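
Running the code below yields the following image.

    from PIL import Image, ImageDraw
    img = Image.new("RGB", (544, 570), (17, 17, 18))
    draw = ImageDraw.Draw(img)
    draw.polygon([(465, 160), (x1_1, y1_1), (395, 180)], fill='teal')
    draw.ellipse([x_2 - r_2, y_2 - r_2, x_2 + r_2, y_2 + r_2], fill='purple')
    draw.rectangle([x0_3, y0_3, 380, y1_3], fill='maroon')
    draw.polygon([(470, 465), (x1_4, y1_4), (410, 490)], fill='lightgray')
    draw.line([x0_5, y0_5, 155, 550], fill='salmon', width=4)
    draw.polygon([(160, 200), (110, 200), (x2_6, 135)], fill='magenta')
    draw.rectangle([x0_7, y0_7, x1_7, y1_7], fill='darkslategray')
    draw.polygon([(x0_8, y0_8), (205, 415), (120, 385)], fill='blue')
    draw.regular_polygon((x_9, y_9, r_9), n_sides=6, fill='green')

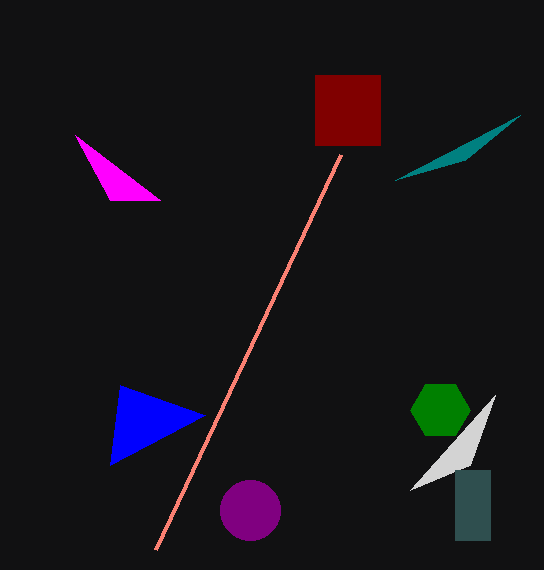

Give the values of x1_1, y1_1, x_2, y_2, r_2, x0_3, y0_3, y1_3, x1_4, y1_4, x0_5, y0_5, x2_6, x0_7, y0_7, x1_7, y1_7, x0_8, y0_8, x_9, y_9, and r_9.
x1_1 = 520
y1_1 = 115
x_2 = 250
y_2 = 510
r_2 = 30
x0_3 = 315
y0_3 = 75
y1_3 = 145
x1_4 = 495
y1_4 = 395
x0_5 = 340
y0_5 = 155
x2_6 = 75
x0_7 = 455
y0_7 = 470
x1_7 = 490
y1_7 = 540
x0_8 = 110
y0_8 = 465
x_9 = 440
y_9 = 410
r_9 = 30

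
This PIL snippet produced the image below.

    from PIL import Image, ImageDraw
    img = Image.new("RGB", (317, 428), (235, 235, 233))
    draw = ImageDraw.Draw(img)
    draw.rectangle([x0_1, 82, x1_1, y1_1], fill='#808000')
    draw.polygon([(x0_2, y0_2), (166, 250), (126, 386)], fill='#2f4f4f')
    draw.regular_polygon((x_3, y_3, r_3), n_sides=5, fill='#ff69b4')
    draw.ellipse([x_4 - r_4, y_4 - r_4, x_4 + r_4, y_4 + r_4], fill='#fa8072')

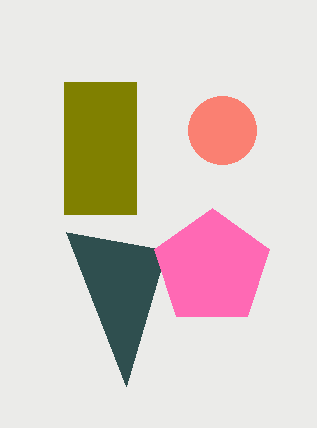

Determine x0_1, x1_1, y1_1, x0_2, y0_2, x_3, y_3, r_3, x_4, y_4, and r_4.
x0_1 = 64, x1_1 = 136, y1_1 = 214, x0_2 = 66, y0_2 = 232, x_3 = 212, y_3 = 268, r_3 = 60, x_4 = 222, y_4 = 130, r_4 = 34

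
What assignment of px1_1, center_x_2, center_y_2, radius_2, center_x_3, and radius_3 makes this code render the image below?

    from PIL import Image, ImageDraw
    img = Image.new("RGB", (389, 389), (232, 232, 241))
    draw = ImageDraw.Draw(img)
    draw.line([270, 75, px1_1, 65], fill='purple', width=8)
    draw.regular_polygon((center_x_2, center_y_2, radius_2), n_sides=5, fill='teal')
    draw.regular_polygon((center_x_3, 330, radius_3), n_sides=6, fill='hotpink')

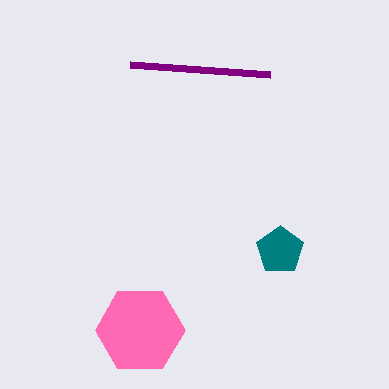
px1_1 = 130, center_x_2 = 280, center_y_2 = 250, radius_2 = 25, center_x_3 = 140, radius_3 = 45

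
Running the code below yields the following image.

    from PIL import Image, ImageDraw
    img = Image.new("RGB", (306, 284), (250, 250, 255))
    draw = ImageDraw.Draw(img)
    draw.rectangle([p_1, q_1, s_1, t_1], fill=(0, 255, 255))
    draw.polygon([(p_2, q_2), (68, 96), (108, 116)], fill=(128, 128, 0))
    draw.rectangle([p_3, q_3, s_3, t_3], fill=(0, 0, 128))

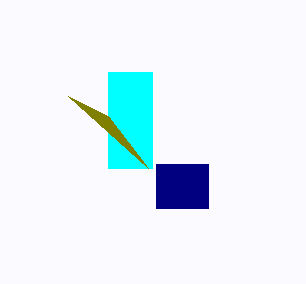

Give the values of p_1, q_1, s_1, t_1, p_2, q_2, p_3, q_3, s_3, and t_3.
p_1 = 108
q_1 = 72
s_1 = 152
t_1 = 168
p_2 = 148
q_2 = 168
p_3 = 156
q_3 = 164
s_3 = 208
t_3 = 208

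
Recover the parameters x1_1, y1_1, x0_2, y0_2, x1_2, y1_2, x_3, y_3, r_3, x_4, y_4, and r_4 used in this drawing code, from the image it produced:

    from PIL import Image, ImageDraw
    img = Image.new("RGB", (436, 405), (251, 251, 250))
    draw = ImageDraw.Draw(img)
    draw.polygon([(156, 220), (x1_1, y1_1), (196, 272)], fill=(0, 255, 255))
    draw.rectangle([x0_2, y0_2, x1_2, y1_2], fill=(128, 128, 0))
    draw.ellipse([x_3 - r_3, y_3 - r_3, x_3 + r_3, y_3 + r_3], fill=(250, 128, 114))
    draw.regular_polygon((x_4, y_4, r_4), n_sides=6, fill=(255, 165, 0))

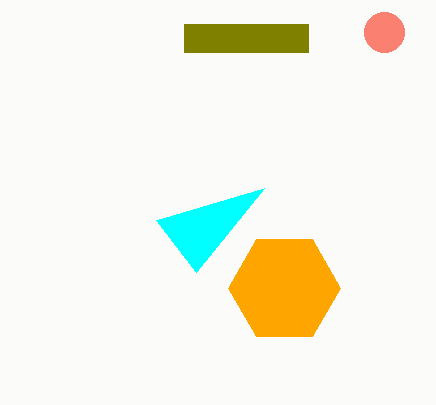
x1_1 = 264; y1_1 = 188; x0_2 = 184; y0_2 = 24; x1_2 = 308; y1_2 = 52; x_3 = 384; y_3 = 32; r_3 = 20; x_4 = 284; y_4 = 288; r_4 = 56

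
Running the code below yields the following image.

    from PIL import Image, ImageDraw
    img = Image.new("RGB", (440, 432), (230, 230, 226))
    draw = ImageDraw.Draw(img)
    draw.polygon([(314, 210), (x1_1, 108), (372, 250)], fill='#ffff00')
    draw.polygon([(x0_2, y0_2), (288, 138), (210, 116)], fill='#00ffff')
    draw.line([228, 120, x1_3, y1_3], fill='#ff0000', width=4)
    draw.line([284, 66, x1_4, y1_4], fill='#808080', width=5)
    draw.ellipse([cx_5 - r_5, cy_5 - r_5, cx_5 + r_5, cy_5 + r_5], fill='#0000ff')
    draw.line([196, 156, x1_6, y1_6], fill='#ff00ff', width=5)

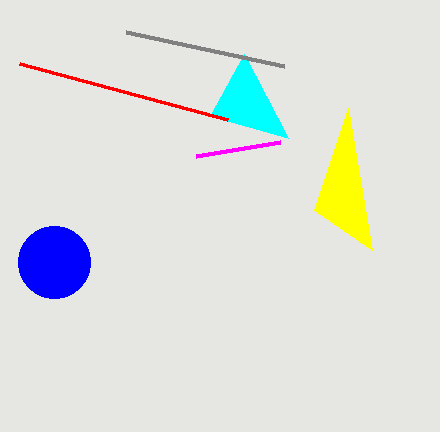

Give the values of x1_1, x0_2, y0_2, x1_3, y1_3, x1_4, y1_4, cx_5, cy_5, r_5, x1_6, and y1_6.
x1_1 = 348
x0_2 = 244
y0_2 = 54
x1_3 = 20
y1_3 = 64
x1_4 = 126
y1_4 = 32
cx_5 = 54
cy_5 = 262
r_5 = 36
x1_6 = 280
y1_6 = 142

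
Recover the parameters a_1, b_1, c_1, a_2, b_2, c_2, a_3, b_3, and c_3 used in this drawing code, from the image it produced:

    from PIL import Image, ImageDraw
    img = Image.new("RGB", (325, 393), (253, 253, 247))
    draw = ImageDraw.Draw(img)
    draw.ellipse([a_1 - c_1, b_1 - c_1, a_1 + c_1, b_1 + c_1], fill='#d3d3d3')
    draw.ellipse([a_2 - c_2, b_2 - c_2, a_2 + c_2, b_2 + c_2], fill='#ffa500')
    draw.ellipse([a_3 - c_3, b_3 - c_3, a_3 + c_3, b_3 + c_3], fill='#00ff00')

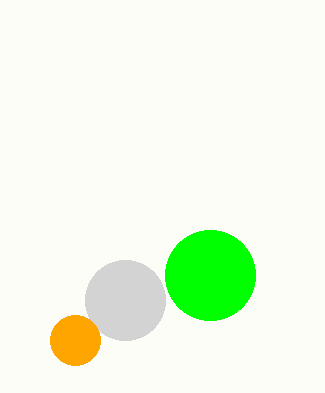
a_1 = 125, b_1 = 300, c_1 = 40, a_2 = 75, b_2 = 340, c_2 = 25, a_3 = 210, b_3 = 275, c_3 = 45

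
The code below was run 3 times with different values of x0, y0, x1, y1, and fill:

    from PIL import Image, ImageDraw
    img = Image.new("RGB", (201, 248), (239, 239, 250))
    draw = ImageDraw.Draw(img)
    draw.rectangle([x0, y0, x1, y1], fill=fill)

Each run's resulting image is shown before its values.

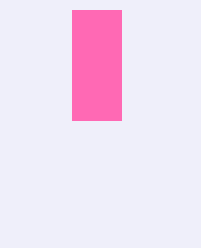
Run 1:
x0 = 72
y0 = 10
x1 = 121
y1 = 120
fill = 'hotpink'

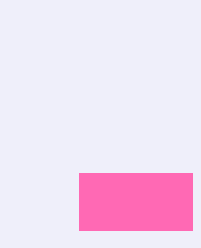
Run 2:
x0 = 79; y0 = 173; x1 = 192; y1 = 230; fill = 'hotpink'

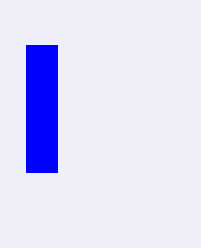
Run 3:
x0 = 26; y0 = 45; x1 = 57; y1 = 172; fill = 'blue'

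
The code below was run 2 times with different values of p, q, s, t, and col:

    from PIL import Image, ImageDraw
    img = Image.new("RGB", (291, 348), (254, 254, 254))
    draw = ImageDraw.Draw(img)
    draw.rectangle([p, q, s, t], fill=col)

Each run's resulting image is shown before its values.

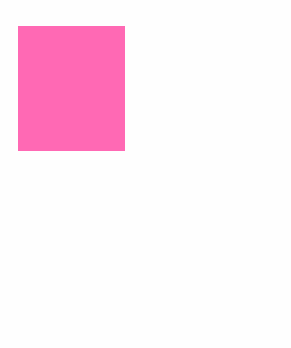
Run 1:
p = 18, q = 26, s = 124, t = 150, col = 'hotpink'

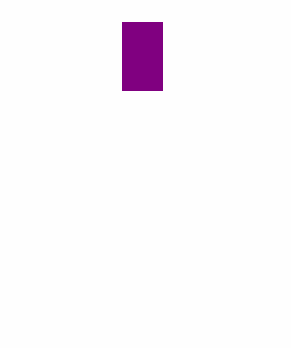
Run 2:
p = 122
q = 22
s = 162
t = 90
col = 'purple'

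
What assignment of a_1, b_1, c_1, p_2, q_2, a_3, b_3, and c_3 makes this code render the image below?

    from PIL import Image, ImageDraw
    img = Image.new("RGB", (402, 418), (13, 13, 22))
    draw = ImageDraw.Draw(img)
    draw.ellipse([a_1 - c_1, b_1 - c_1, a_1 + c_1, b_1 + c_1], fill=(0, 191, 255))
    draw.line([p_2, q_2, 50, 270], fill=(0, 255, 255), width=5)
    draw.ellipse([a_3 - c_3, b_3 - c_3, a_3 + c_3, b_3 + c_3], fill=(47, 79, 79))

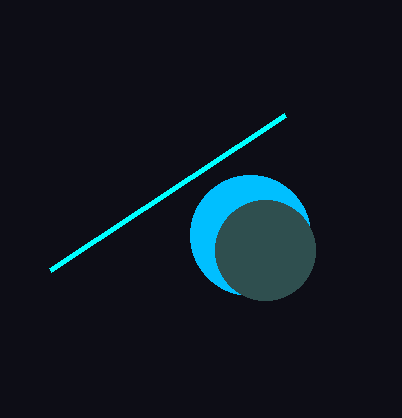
a_1 = 250, b_1 = 235, c_1 = 60, p_2 = 285, q_2 = 115, a_3 = 265, b_3 = 250, c_3 = 50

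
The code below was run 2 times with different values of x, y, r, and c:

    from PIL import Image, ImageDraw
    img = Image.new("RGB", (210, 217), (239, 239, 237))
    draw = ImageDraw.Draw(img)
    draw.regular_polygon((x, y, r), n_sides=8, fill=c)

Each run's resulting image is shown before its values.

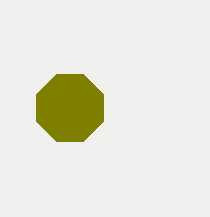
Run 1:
x = 70, y = 108, r = 36, c = 'olive'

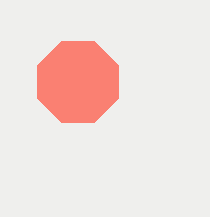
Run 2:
x = 78, y = 82, r = 44, c = 'salmon'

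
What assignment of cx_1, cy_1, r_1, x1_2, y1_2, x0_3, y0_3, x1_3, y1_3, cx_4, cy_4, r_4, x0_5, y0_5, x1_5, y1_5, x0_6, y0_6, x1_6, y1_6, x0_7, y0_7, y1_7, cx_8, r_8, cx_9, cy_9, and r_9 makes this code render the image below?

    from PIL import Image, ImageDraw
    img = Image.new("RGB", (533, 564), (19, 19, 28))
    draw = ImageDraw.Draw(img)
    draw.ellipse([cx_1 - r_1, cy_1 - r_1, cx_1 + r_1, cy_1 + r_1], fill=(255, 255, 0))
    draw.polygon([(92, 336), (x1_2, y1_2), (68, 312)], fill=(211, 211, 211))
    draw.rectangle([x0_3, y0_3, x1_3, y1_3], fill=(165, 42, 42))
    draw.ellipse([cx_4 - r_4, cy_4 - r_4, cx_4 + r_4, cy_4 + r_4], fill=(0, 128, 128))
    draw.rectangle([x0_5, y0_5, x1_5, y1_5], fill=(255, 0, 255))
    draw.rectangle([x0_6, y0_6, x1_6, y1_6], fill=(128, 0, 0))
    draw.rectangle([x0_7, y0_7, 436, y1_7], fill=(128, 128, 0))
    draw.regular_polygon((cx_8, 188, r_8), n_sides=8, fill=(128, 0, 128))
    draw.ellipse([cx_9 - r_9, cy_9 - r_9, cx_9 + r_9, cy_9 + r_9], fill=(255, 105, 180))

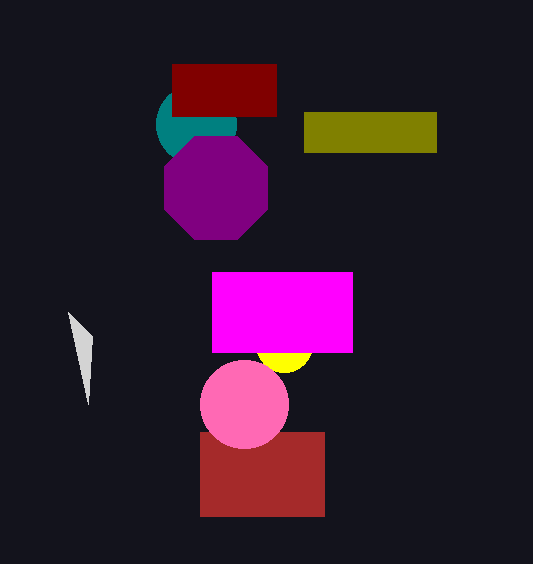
cx_1 = 284, cy_1 = 344, r_1 = 28, x1_2 = 88, y1_2 = 404, x0_3 = 200, y0_3 = 432, x1_3 = 324, y1_3 = 516, cx_4 = 196, cy_4 = 124, r_4 = 40, x0_5 = 212, y0_5 = 272, x1_5 = 352, y1_5 = 352, x0_6 = 172, y0_6 = 64, x1_6 = 276, y1_6 = 116, x0_7 = 304, y0_7 = 112, y1_7 = 152, cx_8 = 216, r_8 = 56, cx_9 = 244, cy_9 = 404, r_9 = 44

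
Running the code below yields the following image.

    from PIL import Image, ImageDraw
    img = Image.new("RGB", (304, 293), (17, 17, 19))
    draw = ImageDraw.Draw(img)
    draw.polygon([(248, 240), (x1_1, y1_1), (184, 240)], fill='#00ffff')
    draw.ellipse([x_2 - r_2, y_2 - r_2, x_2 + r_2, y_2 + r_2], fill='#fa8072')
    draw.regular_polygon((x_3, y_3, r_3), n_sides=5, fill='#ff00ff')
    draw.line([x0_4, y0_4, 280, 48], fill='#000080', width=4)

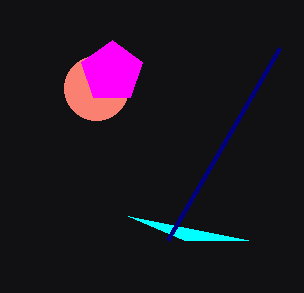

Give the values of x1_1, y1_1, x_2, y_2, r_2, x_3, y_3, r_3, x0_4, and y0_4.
x1_1 = 128
y1_1 = 216
x_2 = 96
y_2 = 88
r_2 = 32
x_3 = 112
y_3 = 72
r_3 = 32
x0_4 = 168
y0_4 = 240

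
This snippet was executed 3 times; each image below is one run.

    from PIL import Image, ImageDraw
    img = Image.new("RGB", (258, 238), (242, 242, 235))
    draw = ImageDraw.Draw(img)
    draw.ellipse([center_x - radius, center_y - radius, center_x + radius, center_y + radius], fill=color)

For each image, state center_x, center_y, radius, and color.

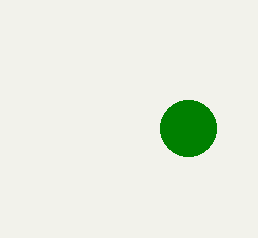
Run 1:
center_x = 188
center_y = 128
radius = 28
color = 'green'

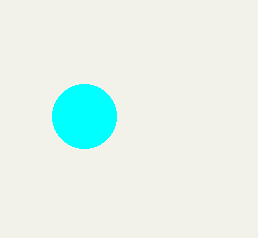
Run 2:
center_x = 84
center_y = 116
radius = 32
color = 'cyan'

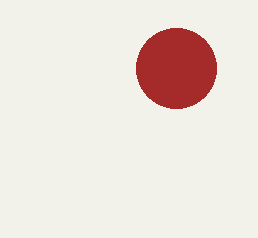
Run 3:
center_x = 176, center_y = 68, radius = 40, color = 'brown'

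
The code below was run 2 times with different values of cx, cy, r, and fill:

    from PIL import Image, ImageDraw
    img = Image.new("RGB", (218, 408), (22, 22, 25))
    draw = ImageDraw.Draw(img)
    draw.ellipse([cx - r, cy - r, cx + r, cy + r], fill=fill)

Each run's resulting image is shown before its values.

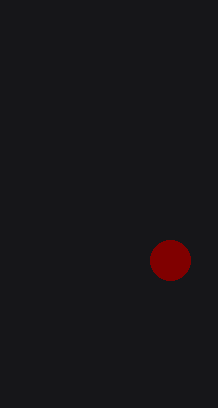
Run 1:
cx = 170, cy = 260, r = 20, fill = 'maroon'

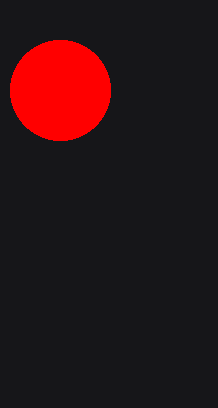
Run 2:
cx = 60
cy = 90
r = 50
fill = 'red'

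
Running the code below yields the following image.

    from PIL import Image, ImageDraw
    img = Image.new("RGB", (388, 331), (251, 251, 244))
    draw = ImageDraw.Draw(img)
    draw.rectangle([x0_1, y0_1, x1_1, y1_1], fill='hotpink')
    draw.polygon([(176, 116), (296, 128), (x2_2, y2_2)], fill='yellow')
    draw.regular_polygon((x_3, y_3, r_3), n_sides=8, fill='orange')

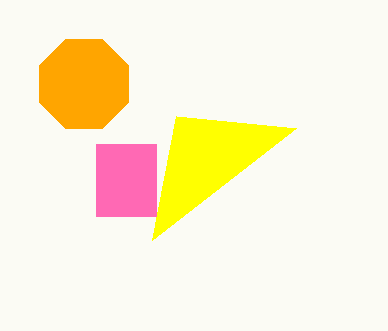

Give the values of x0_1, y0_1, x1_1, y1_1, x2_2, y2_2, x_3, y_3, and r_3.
x0_1 = 96, y0_1 = 144, x1_1 = 156, y1_1 = 216, x2_2 = 152, y2_2 = 240, x_3 = 84, y_3 = 84, r_3 = 48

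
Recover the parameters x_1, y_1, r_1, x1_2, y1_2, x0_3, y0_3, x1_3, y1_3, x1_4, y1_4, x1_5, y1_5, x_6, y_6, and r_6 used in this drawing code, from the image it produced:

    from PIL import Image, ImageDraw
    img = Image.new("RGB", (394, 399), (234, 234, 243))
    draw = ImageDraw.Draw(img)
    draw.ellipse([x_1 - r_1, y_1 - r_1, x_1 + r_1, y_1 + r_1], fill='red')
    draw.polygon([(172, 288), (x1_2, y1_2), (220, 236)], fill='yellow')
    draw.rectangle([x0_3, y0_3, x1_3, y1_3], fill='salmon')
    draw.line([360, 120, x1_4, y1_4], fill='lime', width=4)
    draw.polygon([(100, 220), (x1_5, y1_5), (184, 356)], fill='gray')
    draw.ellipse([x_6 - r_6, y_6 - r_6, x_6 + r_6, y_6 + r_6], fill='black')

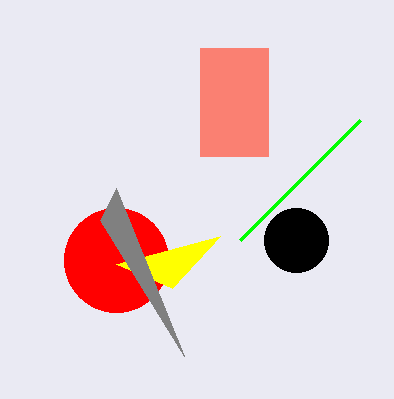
x_1 = 116, y_1 = 260, r_1 = 52, x1_2 = 116, y1_2 = 264, x0_3 = 200, y0_3 = 48, x1_3 = 268, y1_3 = 156, x1_4 = 240, y1_4 = 240, x1_5 = 116, y1_5 = 188, x_6 = 296, y_6 = 240, r_6 = 32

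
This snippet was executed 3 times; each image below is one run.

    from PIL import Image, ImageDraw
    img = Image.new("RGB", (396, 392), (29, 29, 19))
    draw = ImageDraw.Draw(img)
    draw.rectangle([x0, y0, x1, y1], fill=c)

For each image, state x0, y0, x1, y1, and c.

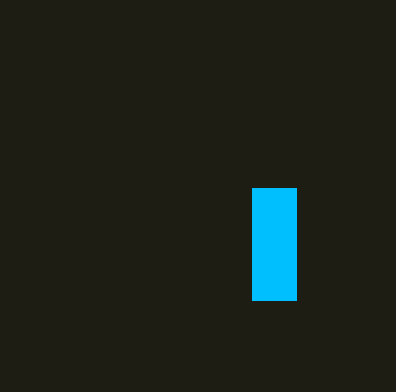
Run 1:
x0 = 252; y0 = 188; x1 = 296; y1 = 300; c = 'deepskyblue'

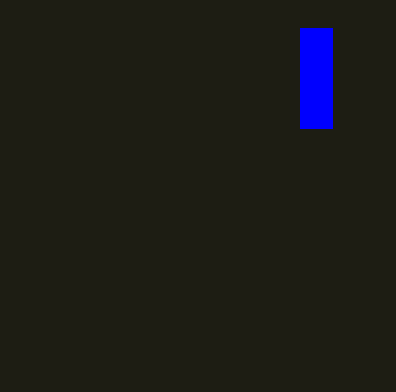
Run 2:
x0 = 300, y0 = 28, x1 = 332, y1 = 128, c = 'blue'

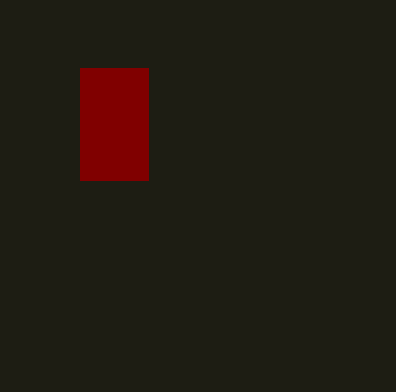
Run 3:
x0 = 80; y0 = 68; x1 = 148; y1 = 180; c = 'maroon'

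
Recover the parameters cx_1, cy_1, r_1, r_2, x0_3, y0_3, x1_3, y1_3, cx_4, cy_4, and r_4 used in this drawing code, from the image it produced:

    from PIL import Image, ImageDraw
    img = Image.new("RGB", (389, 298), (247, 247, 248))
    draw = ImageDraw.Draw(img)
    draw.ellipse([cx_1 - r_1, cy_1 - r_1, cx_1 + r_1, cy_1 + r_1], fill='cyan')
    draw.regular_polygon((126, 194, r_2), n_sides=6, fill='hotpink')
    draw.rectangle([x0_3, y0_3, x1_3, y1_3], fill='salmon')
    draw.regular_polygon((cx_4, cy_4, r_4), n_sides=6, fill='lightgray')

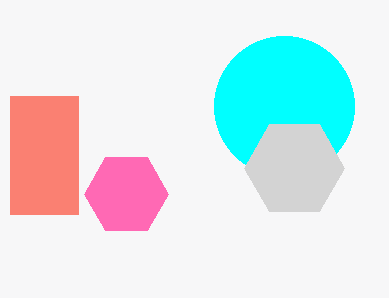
cx_1 = 284; cy_1 = 106; r_1 = 70; r_2 = 42; x0_3 = 10; y0_3 = 96; x1_3 = 78; y1_3 = 214; cx_4 = 294; cy_4 = 168; r_4 = 50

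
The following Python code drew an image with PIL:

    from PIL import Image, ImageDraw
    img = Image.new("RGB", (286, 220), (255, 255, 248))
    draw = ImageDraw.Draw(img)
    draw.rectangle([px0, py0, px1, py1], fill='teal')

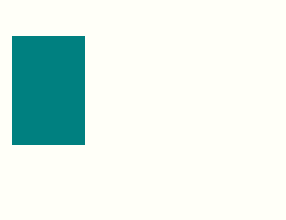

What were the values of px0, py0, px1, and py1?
px0 = 12
py0 = 36
px1 = 84
py1 = 144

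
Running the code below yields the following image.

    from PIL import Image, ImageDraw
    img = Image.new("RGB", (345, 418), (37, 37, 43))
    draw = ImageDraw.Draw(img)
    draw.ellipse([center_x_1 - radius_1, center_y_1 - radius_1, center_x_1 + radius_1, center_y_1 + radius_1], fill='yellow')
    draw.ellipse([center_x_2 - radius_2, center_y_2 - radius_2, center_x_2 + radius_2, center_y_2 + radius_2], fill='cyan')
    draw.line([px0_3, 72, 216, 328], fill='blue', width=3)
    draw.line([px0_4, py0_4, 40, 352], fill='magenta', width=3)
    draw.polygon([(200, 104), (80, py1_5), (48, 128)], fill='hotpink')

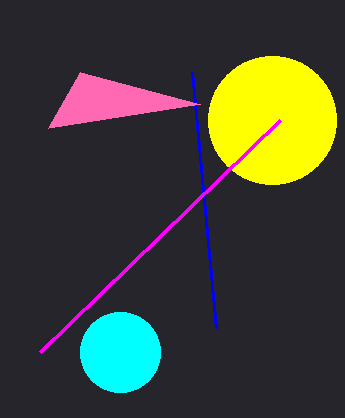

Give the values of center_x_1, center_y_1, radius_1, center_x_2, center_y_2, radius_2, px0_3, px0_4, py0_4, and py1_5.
center_x_1 = 272
center_y_1 = 120
radius_1 = 64
center_x_2 = 120
center_y_2 = 352
radius_2 = 40
px0_3 = 192
px0_4 = 280
py0_4 = 120
py1_5 = 72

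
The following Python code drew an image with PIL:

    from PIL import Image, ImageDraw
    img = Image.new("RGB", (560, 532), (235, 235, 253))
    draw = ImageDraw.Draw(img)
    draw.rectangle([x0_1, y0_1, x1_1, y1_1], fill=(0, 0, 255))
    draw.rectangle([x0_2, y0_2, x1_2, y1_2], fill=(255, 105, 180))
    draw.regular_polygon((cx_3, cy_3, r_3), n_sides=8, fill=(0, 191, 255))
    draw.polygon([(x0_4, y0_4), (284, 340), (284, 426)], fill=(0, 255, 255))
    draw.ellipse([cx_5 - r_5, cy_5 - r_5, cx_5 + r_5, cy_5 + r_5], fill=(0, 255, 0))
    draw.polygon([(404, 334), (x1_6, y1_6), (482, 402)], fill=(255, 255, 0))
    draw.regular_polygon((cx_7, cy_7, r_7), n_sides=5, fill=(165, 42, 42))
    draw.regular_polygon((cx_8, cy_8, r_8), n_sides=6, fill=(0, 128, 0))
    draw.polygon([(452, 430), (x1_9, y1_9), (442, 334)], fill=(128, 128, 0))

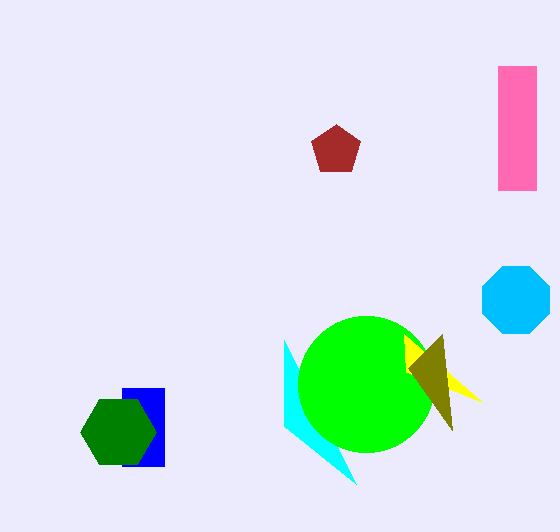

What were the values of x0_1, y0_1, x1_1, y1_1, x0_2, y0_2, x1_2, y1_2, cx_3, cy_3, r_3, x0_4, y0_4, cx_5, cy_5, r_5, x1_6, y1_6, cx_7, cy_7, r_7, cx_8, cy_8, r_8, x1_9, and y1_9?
x0_1 = 122; y0_1 = 388; x1_1 = 164; y1_1 = 466; x0_2 = 498; y0_2 = 66; x1_2 = 536; y1_2 = 190; cx_3 = 516; cy_3 = 300; r_3 = 36; x0_4 = 356; y0_4 = 484; cx_5 = 366; cy_5 = 384; r_5 = 68; x1_6 = 406; y1_6 = 372; cx_7 = 336; cy_7 = 150; r_7 = 26; cx_8 = 118; cy_8 = 432; r_8 = 38; x1_9 = 408; y1_9 = 368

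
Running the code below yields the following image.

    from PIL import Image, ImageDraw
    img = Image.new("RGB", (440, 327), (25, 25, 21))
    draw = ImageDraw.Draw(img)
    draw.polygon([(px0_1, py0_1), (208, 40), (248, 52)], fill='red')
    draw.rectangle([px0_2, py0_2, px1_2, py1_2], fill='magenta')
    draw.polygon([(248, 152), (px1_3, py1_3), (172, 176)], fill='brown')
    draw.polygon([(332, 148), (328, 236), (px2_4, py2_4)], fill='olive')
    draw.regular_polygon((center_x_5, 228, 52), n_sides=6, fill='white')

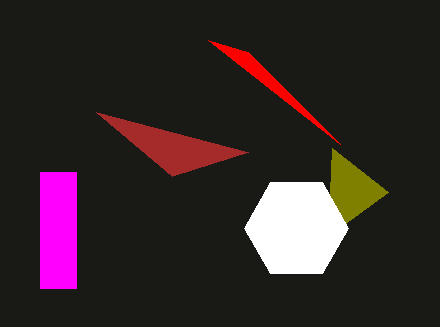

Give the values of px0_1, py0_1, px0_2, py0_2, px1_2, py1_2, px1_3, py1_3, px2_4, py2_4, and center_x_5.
px0_1 = 340; py0_1 = 144; px0_2 = 40; py0_2 = 172; px1_2 = 76; py1_2 = 288; px1_3 = 96; py1_3 = 112; px2_4 = 388; py2_4 = 192; center_x_5 = 296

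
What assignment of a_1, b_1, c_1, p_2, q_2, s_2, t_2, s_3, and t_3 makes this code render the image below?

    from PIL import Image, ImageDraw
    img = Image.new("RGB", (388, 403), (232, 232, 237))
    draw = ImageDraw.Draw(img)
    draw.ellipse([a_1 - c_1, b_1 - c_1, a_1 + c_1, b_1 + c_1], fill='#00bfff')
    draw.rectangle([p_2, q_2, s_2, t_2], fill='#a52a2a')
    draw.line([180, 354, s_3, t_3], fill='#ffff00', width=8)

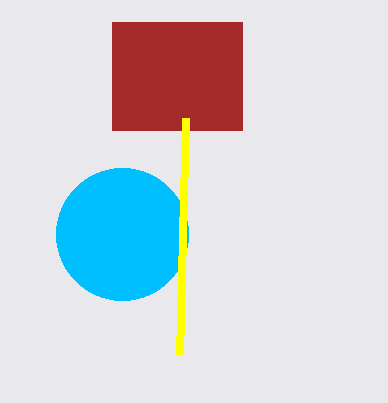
a_1 = 122
b_1 = 234
c_1 = 66
p_2 = 112
q_2 = 22
s_2 = 242
t_2 = 130
s_3 = 186
t_3 = 118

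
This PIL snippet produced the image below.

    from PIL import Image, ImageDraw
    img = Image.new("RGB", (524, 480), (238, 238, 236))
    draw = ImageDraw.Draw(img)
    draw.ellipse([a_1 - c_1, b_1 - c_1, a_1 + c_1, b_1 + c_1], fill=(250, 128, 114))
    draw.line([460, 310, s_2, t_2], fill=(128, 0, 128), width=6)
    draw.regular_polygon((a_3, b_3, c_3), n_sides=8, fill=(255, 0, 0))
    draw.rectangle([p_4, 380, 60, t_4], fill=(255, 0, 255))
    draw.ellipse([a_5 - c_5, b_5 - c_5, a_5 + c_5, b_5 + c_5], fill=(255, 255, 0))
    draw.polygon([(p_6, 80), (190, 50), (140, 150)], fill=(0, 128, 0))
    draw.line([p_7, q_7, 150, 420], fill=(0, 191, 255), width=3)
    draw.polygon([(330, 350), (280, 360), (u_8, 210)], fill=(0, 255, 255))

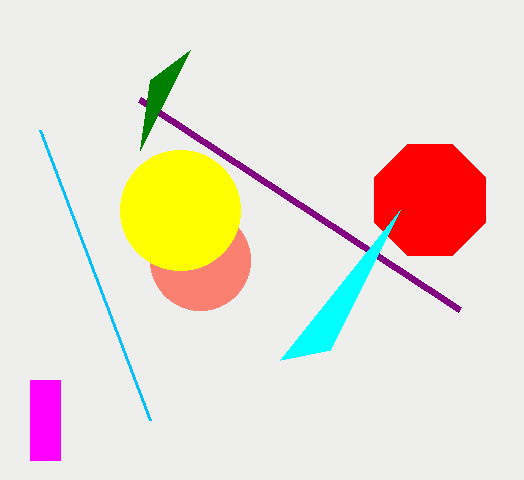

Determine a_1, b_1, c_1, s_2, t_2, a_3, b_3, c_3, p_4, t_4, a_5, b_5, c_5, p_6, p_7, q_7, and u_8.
a_1 = 200
b_1 = 260
c_1 = 50
s_2 = 140
t_2 = 100
a_3 = 430
b_3 = 200
c_3 = 60
p_4 = 30
t_4 = 460
a_5 = 180
b_5 = 210
c_5 = 60
p_6 = 150
p_7 = 40
q_7 = 130
u_8 = 400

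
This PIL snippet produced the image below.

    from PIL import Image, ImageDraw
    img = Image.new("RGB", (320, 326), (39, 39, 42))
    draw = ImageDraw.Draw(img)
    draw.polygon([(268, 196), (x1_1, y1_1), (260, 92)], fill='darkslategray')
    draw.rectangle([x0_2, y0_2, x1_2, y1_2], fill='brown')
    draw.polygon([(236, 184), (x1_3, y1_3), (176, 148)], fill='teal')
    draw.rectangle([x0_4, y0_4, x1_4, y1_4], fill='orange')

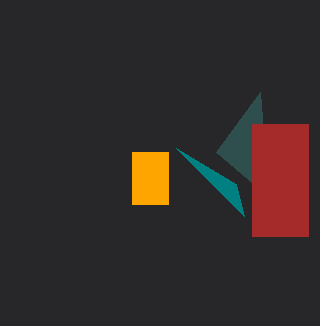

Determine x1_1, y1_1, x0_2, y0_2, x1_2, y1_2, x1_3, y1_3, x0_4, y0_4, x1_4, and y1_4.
x1_1 = 216; y1_1 = 152; x0_2 = 252; y0_2 = 124; x1_2 = 308; y1_2 = 236; x1_3 = 244; y1_3 = 216; x0_4 = 132; y0_4 = 152; x1_4 = 168; y1_4 = 204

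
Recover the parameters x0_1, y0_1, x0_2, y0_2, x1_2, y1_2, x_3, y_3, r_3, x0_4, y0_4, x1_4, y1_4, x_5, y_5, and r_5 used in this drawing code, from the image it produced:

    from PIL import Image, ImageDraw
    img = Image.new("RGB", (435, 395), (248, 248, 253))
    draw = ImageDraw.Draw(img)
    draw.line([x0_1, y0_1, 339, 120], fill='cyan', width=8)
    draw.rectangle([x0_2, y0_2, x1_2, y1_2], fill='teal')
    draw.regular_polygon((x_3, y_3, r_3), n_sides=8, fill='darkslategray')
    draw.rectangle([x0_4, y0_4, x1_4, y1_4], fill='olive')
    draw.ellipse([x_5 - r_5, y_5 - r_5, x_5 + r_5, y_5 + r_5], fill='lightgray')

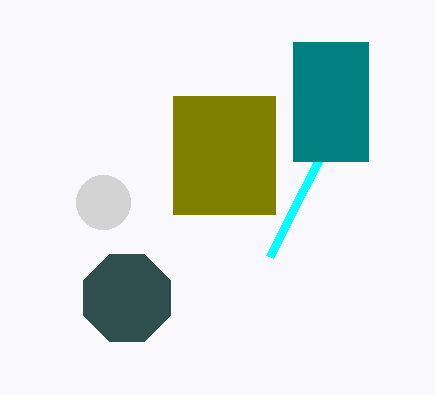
x0_1 = 270, y0_1 = 256, x0_2 = 293, y0_2 = 42, x1_2 = 368, y1_2 = 161, x_3 = 127, y_3 = 298, r_3 = 47, x0_4 = 173, y0_4 = 96, x1_4 = 275, y1_4 = 214, x_5 = 103, y_5 = 202, r_5 = 27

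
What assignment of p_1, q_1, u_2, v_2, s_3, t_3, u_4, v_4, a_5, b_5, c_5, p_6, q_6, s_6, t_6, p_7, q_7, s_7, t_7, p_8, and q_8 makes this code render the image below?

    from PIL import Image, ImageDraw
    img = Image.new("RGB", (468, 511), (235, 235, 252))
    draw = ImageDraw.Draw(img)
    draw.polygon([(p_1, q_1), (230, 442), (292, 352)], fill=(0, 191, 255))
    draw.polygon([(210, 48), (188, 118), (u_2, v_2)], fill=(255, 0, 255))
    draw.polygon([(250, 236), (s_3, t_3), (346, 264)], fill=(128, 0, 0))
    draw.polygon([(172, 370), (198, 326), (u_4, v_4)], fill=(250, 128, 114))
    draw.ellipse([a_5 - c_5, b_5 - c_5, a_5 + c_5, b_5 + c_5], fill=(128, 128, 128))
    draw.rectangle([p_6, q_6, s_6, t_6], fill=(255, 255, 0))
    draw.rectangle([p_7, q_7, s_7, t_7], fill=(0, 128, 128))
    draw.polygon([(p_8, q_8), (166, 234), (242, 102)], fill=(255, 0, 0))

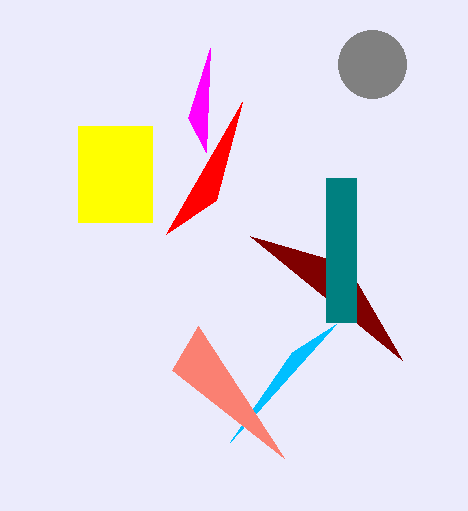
p_1 = 336, q_1 = 324, u_2 = 206, v_2 = 152, s_3 = 402, t_3 = 360, u_4 = 284, v_4 = 458, a_5 = 372, b_5 = 64, c_5 = 34, p_6 = 78, q_6 = 126, s_6 = 152, t_6 = 222, p_7 = 326, q_7 = 178, s_7 = 356, t_7 = 322, p_8 = 216, q_8 = 200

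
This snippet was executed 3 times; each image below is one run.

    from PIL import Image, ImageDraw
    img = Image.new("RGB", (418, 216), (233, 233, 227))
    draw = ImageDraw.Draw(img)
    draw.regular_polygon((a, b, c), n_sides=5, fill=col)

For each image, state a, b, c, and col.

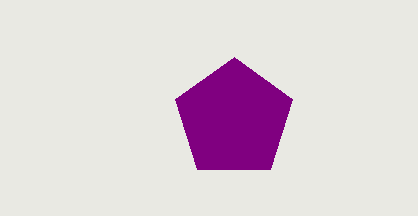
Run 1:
a = 234; b = 119; c = 62; col = 'purple'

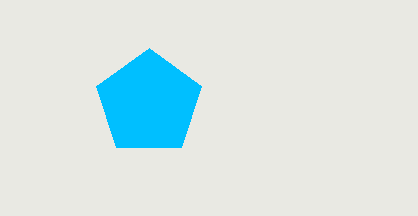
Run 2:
a = 149; b = 103; c = 55; col = 'deepskyblue'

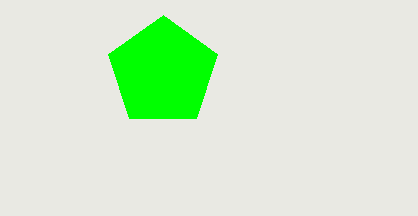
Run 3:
a = 163
b = 72
c = 57
col = 'lime'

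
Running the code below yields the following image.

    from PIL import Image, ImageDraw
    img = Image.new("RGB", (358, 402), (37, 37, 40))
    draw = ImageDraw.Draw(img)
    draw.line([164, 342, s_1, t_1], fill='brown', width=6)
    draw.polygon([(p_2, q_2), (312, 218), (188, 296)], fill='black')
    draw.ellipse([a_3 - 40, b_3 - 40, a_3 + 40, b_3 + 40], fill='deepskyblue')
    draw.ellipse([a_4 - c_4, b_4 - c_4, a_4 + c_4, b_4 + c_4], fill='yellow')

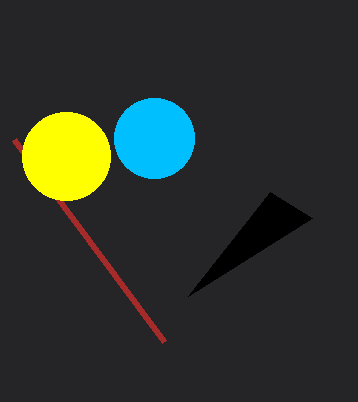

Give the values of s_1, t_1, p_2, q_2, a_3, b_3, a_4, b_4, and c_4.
s_1 = 14; t_1 = 140; p_2 = 270; q_2 = 192; a_3 = 154; b_3 = 138; a_4 = 66; b_4 = 156; c_4 = 44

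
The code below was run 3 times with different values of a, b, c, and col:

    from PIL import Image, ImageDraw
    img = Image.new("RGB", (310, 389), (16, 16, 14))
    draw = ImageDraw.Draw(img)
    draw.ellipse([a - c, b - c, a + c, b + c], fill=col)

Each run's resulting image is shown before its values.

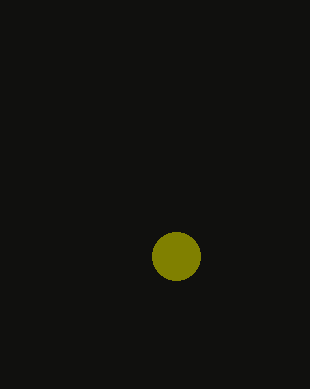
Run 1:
a = 176
b = 256
c = 24
col = 'olive'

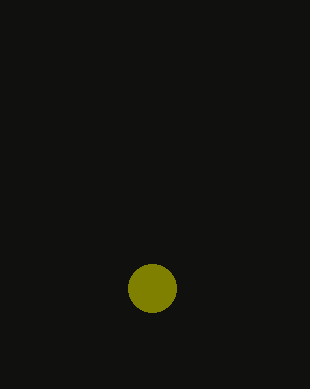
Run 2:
a = 152; b = 288; c = 24; col = 'olive'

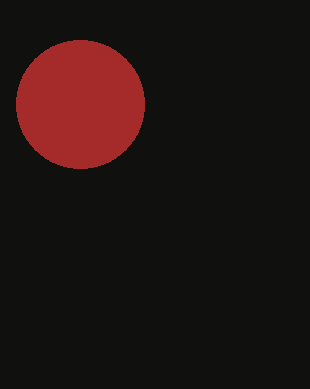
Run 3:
a = 80
b = 104
c = 64
col = 'brown'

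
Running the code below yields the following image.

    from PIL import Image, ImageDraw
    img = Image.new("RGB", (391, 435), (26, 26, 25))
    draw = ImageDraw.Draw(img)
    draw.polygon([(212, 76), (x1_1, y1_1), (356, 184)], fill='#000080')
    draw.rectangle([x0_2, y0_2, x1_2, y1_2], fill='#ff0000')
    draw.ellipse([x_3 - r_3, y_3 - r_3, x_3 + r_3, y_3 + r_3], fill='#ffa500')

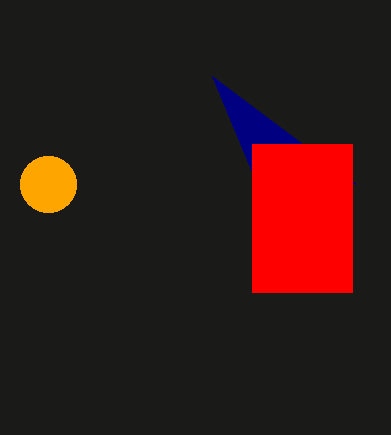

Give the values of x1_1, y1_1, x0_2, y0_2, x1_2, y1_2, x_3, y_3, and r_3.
x1_1 = 252; y1_1 = 172; x0_2 = 252; y0_2 = 144; x1_2 = 352; y1_2 = 292; x_3 = 48; y_3 = 184; r_3 = 28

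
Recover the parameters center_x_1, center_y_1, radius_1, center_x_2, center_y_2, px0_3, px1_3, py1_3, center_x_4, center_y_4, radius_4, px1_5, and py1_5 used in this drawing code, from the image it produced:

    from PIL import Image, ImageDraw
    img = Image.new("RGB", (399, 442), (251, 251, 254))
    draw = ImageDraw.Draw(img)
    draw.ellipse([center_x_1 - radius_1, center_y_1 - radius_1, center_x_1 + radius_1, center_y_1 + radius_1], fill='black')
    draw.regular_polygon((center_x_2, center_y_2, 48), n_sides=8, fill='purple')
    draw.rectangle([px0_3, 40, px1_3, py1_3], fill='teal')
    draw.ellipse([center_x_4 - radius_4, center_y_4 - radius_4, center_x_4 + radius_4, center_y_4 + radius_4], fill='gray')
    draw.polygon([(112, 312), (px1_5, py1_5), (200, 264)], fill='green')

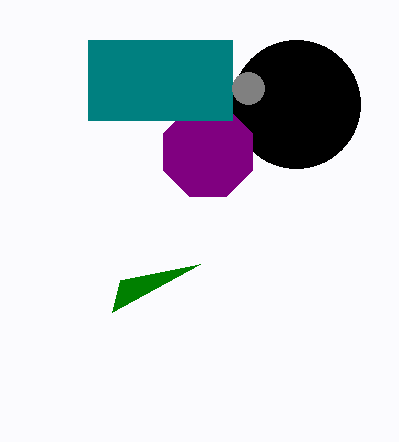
center_x_1 = 296
center_y_1 = 104
radius_1 = 64
center_x_2 = 208
center_y_2 = 152
px0_3 = 88
px1_3 = 232
py1_3 = 120
center_x_4 = 248
center_y_4 = 88
radius_4 = 16
px1_5 = 120
py1_5 = 280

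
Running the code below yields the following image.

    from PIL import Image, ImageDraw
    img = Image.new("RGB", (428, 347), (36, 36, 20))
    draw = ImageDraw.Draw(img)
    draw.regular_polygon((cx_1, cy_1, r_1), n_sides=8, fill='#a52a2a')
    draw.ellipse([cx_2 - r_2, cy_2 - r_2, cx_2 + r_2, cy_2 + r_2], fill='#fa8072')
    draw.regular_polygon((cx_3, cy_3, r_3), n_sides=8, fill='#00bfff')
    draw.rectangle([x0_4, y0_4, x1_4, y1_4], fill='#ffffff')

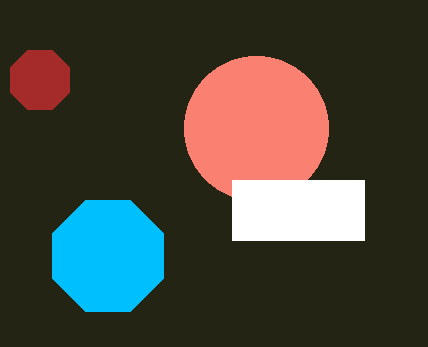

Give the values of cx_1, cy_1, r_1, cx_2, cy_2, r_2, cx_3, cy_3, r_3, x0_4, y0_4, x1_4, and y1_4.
cx_1 = 40; cy_1 = 80; r_1 = 32; cx_2 = 256; cy_2 = 128; r_2 = 72; cx_3 = 108; cy_3 = 256; r_3 = 60; x0_4 = 232; y0_4 = 180; x1_4 = 364; y1_4 = 240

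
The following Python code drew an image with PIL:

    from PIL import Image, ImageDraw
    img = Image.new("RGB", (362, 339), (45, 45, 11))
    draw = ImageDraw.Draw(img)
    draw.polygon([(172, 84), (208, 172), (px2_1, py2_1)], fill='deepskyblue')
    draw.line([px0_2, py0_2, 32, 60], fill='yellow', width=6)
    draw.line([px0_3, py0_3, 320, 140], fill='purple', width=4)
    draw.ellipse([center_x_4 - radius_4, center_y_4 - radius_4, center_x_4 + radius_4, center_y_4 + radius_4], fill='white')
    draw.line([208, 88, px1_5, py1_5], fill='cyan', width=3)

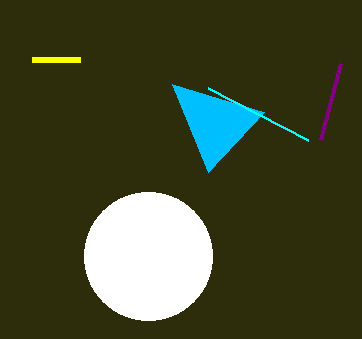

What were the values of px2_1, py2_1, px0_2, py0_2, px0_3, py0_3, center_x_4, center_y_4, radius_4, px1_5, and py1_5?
px2_1 = 264
py2_1 = 112
px0_2 = 80
py0_2 = 60
px0_3 = 340
py0_3 = 64
center_x_4 = 148
center_y_4 = 256
radius_4 = 64
px1_5 = 308
py1_5 = 140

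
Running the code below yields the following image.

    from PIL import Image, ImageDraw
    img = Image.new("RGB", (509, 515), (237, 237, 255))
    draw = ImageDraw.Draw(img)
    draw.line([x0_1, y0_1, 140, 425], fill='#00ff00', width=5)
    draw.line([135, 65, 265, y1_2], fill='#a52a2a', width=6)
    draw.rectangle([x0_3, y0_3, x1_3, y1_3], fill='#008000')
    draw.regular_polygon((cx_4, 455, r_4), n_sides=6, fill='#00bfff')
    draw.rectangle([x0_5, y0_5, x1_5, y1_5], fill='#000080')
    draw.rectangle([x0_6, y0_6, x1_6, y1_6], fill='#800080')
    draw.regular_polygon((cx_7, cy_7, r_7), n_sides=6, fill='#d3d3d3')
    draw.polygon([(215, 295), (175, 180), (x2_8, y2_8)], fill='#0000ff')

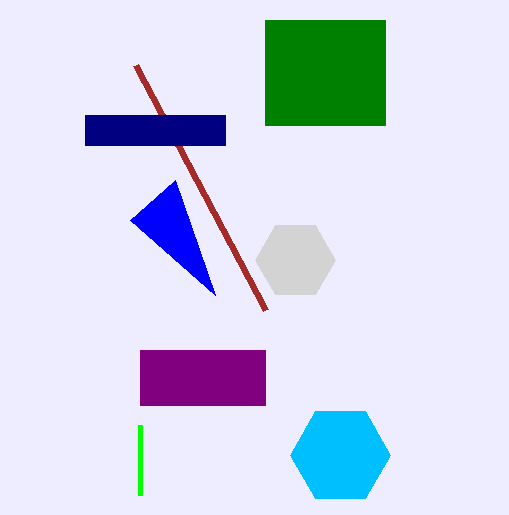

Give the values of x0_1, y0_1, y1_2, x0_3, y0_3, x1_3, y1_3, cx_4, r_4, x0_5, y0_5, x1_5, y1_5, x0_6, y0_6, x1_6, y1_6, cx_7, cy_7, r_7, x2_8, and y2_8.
x0_1 = 140; y0_1 = 495; y1_2 = 310; x0_3 = 265; y0_3 = 20; x1_3 = 385; y1_3 = 125; cx_4 = 340; r_4 = 50; x0_5 = 85; y0_5 = 115; x1_5 = 225; y1_5 = 145; x0_6 = 140; y0_6 = 350; x1_6 = 265; y1_6 = 405; cx_7 = 295; cy_7 = 260; r_7 = 40; x2_8 = 130; y2_8 = 220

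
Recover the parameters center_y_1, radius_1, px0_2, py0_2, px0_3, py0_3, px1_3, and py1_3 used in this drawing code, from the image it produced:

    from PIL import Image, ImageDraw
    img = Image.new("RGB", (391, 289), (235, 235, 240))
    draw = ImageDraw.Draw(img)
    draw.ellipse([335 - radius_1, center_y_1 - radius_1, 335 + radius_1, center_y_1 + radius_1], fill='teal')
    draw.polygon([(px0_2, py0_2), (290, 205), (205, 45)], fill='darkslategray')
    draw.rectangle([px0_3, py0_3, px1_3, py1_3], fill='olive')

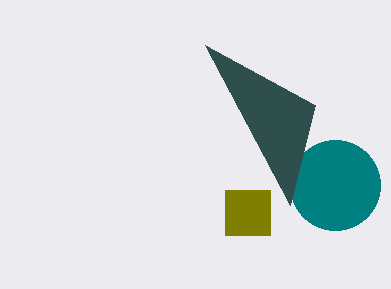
center_y_1 = 185; radius_1 = 45; px0_2 = 315; py0_2 = 105; px0_3 = 225; py0_3 = 190; px1_3 = 270; py1_3 = 235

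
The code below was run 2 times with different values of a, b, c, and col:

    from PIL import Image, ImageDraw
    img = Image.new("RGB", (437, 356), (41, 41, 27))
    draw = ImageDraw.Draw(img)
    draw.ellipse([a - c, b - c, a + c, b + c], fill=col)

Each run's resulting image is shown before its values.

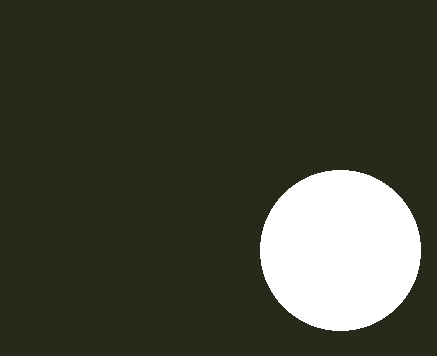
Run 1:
a = 340; b = 250; c = 80; col = 'white'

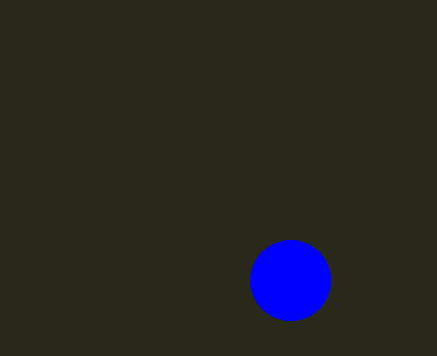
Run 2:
a = 290
b = 280
c = 40
col = 'blue'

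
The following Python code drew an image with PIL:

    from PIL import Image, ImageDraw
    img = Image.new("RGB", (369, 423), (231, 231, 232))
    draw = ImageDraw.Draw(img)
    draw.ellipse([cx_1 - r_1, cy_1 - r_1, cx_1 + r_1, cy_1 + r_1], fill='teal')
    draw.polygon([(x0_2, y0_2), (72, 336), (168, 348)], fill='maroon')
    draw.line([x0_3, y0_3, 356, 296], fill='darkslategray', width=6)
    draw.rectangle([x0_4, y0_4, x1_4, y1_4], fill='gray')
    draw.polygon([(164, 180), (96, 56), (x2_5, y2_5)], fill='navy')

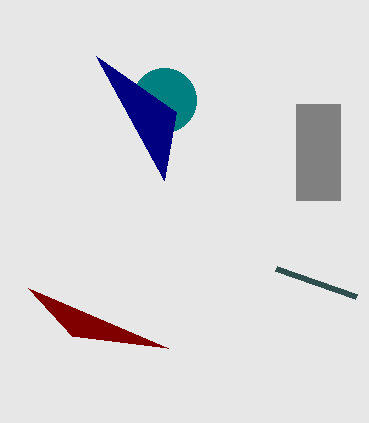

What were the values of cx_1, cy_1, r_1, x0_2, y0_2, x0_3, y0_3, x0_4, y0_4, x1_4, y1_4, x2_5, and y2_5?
cx_1 = 164; cy_1 = 100; r_1 = 32; x0_2 = 28; y0_2 = 288; x0_3 = 276; y0_3 = 268; x0_4 = 296; y0_4 = 104; x1_4 = 340; y1_4 = 200; x2_5 = 176; y2_5 = 112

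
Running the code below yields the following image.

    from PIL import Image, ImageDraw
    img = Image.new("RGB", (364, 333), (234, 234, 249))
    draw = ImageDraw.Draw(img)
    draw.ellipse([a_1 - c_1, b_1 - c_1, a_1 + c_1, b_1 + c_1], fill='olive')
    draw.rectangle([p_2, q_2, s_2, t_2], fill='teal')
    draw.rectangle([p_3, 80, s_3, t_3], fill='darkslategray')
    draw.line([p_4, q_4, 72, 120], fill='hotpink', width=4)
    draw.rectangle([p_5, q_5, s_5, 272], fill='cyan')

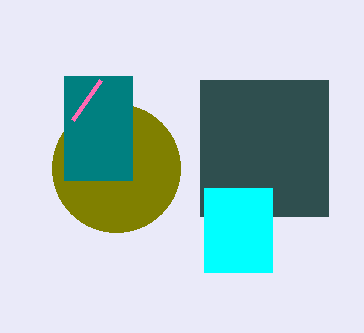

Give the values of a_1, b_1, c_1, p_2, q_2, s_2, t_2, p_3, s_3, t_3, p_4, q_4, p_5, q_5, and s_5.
a_1 = 116
b_1 = 168
c_1 = 64
p_2 = 64
q_2 = 76
s_2 = 132
t_2 = 180
p_3 = 200
s_3 = 328
t_3 = 216
p_4 = 100
q_4 = 80
p_5 = 204
q_5 = 188
s_5 = 272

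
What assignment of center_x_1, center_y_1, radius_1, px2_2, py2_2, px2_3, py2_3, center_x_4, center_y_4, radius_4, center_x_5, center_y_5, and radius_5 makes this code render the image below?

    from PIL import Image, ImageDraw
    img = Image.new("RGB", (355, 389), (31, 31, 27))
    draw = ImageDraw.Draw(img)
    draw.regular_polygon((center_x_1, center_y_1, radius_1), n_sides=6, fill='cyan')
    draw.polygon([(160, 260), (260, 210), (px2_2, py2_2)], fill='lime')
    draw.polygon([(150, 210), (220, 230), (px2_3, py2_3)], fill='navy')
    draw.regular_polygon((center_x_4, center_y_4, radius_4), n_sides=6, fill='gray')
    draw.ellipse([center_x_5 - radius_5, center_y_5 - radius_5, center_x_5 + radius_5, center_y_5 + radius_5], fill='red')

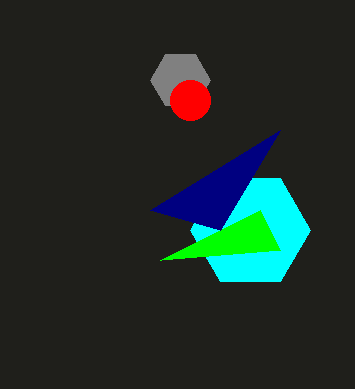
center_x_1 = 250, center_y_1 = 230, radius_1 = 60, px2_2 = 280, py2_2 = 250, px2_3 = 280, py2_3 = 130, center_x_4 = 180, center_y_4 = 80, radius_4 = 30, center_x_5 = 190, center_y_5 = 100, radius_5 = 20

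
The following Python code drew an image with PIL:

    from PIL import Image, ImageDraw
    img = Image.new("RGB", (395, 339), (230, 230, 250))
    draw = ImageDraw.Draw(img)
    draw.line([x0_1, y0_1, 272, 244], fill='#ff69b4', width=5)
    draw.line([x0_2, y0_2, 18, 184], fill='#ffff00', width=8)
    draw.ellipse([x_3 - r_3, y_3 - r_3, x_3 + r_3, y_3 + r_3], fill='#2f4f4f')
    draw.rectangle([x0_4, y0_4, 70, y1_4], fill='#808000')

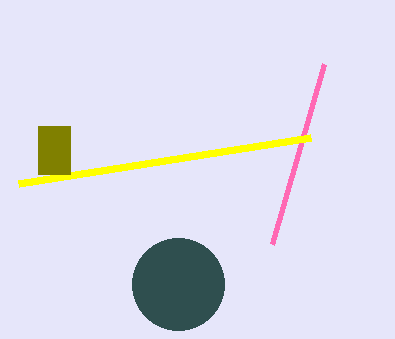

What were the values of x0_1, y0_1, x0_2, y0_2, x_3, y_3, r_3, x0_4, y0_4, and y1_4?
x0_1 = 324
y0_1 = 64
x0_2 = 310
y0_2 = 138
x_3 = 178
y_3 = 284
r_3 = 46
x0_4 = 38
y0_4 = 126
y1_4 = 174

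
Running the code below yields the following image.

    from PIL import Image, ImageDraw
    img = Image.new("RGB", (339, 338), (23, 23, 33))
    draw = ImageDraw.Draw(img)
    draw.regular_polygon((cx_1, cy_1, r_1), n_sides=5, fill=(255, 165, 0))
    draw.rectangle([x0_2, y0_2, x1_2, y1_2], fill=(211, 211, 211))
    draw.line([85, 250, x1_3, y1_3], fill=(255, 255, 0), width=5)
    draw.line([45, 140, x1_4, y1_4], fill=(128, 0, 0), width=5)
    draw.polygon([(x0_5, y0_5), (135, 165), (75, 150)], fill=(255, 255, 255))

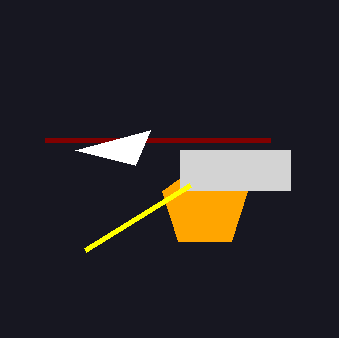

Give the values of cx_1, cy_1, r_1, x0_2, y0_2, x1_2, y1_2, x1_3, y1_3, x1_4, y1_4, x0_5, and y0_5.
cx_1 = 205; cy_1 = 205; r_1 = 45; x0_2 = 180; y0_2 = 150; x1_2 = 290; y1_2 = 190; x1_3 = 190; y1_3 = 185; x1_4 = 270; y1_4 = 140; x0_5 = 150; y0_5 = 130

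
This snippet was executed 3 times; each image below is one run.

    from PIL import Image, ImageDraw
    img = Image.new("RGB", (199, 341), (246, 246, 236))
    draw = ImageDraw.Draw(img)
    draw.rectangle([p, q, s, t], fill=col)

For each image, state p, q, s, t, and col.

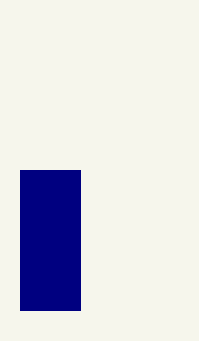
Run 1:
p = 20; q = 170; s = 80; t = 310; col = 'navy'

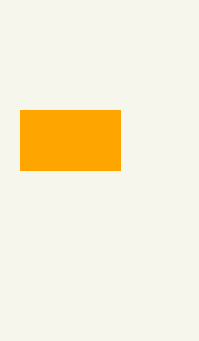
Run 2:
p = 20
q = 110
s = 120
t = 170
col = 'orange'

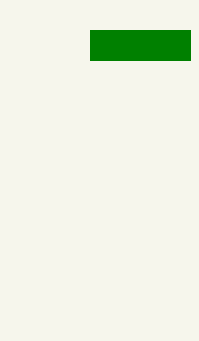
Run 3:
p = 90
q = 30
s = 190
t = 60
col = 'green'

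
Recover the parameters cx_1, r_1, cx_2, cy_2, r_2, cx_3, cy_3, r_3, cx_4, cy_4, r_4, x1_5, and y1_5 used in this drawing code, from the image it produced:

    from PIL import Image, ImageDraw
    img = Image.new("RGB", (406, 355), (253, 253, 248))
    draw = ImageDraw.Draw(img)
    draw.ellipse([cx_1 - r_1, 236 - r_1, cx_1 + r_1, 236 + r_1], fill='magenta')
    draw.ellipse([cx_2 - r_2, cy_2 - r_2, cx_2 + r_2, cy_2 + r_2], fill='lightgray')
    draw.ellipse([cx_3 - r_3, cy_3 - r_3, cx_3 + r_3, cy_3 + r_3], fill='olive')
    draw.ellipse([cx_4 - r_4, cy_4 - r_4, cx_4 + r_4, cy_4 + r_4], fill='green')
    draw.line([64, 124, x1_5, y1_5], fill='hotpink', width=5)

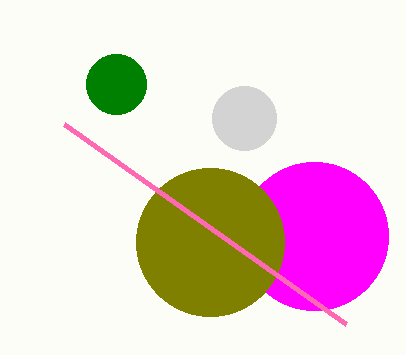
cx_1 = 314
r_1 = 74
cx_2 = 244
cy_2 = 118
r_2 = 32
cx_3 = 210
cy_3 = 242
r_3 = 74
cx_4 = 116
cy_4 = 84
r_4 = 30
x1_5 = 346
y1_5 = 324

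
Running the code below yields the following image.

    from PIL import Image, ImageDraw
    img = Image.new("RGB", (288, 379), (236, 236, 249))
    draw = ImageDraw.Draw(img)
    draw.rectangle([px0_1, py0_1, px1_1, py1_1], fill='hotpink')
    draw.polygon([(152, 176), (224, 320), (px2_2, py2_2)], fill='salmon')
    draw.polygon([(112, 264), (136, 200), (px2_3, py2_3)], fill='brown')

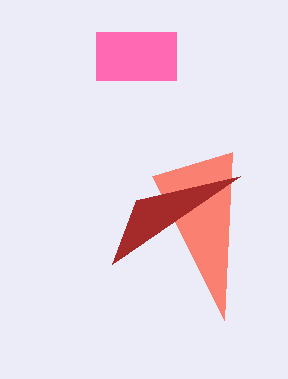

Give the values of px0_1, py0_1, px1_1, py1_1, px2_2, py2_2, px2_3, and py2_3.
px0_1 = 96
py0_1 = 32
px1_1 = 176
py1_1 = 80
px2_2 = 232
py2_2 = 152
px2_3 = 240
py2_3 = 176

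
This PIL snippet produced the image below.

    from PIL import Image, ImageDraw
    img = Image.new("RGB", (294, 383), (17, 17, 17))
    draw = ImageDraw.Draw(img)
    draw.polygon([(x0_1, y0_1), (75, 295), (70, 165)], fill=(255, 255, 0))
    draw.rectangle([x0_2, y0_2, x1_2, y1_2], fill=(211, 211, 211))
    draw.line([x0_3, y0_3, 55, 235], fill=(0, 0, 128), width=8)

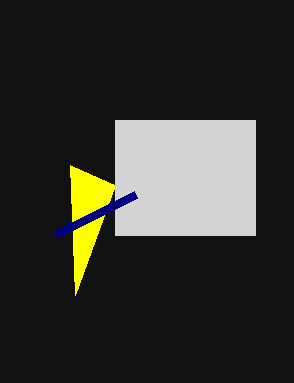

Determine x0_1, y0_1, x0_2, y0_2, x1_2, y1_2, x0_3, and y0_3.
x0_1 = 115, y0_1 = 185, x0_2 = 115, y0_2 = 120, x1_2 = 255, y1_2 = 235, x0_3 = 135, y0_3 = 195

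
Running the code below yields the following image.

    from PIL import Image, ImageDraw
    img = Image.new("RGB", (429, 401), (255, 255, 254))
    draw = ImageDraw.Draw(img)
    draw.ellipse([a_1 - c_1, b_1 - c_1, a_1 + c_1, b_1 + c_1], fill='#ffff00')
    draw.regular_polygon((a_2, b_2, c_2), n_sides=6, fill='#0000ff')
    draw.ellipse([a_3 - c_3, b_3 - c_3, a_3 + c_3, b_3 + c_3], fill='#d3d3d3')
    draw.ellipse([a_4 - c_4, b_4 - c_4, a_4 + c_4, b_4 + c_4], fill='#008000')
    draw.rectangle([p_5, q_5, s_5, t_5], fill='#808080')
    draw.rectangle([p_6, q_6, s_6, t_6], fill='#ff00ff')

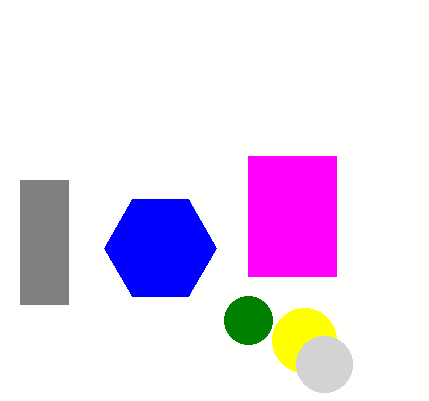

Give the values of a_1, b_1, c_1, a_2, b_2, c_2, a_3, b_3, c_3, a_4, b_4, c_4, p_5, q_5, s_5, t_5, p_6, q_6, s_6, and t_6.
a_1 = 304; b_1 = 340; c_1 = 32; a_2 = 160; b_2 = 248; c_2 = 56; a_3 = 324; b_3 = 364; c_3 = 28; a_4 = 248; b_4 = 320; c_4 = 24; p_5 = 20; q_5 = 180; s_5 = 68; t_5 = 304; p_6 = 248; q_6 = 156; s_6 = 336; t_6 = 276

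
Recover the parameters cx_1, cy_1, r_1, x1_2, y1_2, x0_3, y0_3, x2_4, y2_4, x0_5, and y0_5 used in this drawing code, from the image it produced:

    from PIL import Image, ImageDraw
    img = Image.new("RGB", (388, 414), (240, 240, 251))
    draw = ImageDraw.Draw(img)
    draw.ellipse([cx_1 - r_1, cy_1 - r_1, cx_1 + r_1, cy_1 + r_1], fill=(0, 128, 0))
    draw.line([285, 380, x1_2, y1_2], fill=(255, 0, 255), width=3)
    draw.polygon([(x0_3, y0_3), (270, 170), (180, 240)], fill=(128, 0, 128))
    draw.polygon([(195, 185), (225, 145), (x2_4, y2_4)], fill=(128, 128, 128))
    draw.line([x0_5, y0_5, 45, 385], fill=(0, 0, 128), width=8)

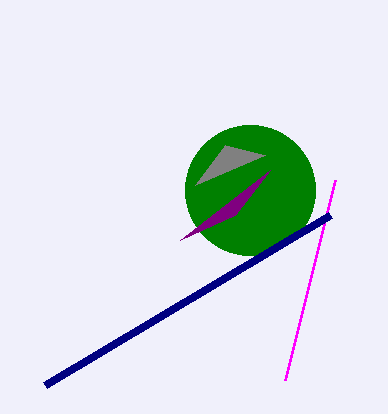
cx_1 = 250; cy_1 = 190; r_1 = 65; x1_2 = 335; y1_2 = 180; x0_3 = 235; y0_3 = 215; x2_4 = 265; y2_4 = 155; x0_5 = 330; y0_5 = 215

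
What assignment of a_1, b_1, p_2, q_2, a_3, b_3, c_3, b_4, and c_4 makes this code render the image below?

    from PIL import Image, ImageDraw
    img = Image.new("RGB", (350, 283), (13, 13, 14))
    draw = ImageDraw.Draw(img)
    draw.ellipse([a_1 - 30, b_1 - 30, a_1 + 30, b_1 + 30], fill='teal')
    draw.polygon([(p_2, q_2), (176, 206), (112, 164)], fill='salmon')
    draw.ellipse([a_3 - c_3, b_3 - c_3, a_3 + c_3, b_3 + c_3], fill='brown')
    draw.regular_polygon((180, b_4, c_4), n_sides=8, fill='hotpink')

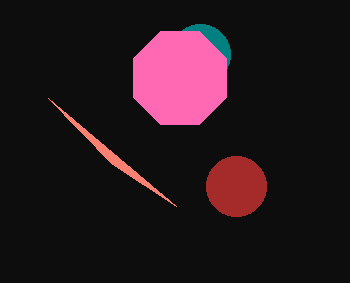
a_1 = 200
b_1 = 54
p_2 = 48
q_2 = 98
a_3 = 236
b_3 = 186
c_3 = 30
b_4 = 78
c_4 = 50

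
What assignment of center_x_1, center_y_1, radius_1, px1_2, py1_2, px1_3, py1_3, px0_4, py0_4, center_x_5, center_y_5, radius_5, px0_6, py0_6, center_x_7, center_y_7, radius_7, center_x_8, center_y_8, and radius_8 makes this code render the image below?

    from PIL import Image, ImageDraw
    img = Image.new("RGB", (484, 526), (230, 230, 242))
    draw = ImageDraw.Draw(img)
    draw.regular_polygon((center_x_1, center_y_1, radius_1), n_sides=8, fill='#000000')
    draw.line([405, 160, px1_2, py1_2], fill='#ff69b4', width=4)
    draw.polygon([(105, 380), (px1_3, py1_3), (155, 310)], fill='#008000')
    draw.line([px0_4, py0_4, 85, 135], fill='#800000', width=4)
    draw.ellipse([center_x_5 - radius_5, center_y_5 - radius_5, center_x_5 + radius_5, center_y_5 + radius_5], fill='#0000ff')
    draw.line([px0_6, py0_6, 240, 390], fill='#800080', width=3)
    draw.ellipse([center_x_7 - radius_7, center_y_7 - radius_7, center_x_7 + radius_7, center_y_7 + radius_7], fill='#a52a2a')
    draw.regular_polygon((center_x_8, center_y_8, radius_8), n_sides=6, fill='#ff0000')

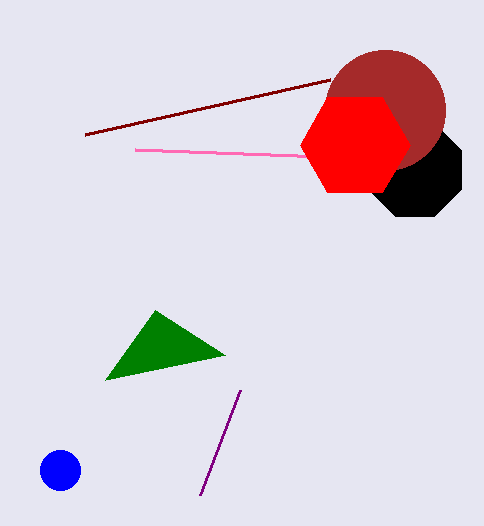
center_x_1 = 415
center_y_1 = 170
radius_1 = 50
px1_2 = 135
py1_2 = 150
px1_3 = 225
py1_3 = 355
px0_4 = 330
py0_4 = 80
center_x_5 = 60
center_y_5 = 470
radius_5 = 20
px0_6 = 200
py0_6 = 495
center_x_7 = 385
center_y_7 = 110
radius_7 = 60
center_x_8 = 355
center_y_8 = 145
radius_8 = 55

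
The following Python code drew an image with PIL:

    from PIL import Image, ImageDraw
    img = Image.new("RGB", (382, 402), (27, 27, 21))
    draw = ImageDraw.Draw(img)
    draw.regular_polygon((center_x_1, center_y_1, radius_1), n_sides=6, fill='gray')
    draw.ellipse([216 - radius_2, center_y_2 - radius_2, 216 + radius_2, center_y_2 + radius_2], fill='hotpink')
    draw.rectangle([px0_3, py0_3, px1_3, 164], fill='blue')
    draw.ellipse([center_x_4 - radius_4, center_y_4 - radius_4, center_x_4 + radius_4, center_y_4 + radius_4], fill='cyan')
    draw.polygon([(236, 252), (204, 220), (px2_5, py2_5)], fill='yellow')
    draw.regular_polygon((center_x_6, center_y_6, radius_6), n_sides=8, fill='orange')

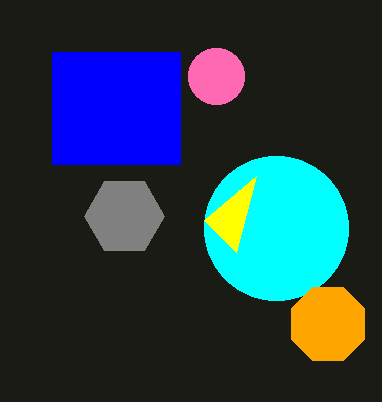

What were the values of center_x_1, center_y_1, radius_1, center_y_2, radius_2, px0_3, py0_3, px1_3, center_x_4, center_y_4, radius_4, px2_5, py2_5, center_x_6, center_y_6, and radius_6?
center_x_1 = 124, center_y_1 = 216, radius_1 = 40, center_y_2 = 76, radius_2 = 28, px0_3 = 52, py0_3 = 52, px1_3 = 180, center_x_4 = 276, center_y_4 = 228, radius_4 = 72, px2_5 = 256, py2_5 = 176, center_x_6 = 328, center_y_6 = 324, radius_6 = 40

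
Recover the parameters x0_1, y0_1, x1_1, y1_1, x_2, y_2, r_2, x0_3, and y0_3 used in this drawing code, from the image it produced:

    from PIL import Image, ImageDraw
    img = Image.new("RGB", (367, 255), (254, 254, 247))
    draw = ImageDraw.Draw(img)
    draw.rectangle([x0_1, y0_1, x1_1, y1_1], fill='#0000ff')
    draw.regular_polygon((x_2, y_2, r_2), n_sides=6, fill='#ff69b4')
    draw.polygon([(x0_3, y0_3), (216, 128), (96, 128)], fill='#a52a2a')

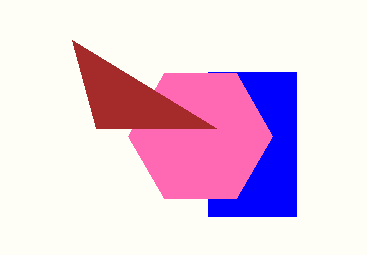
x0_1 = 208, y0_1 = 72, x1_1 = 296, y1_1 = 216, x_2 = 200, y_2 = 136, r_2 = 72, x0_3 = 72, y0_3 = 40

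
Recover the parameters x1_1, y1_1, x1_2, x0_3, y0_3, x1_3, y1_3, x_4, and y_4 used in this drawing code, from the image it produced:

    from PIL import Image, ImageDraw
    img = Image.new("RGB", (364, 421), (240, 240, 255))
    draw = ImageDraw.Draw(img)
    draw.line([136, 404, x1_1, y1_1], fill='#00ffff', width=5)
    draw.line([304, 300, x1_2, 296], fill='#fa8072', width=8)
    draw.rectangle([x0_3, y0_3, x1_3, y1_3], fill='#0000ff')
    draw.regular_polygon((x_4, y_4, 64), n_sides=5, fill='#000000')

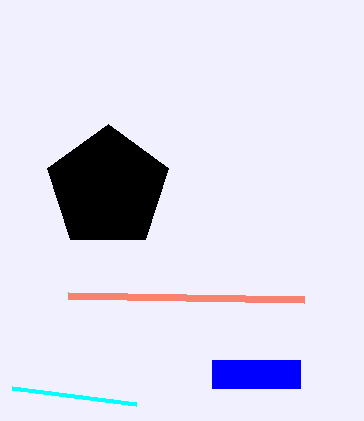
x1_1 = 12; y1_1 = 388; x1_2 = 68; x0_3 = 212; y0_3 = 360; x1_3 = 300; y1_3 = 388; x_4 = 108; y_4 = 188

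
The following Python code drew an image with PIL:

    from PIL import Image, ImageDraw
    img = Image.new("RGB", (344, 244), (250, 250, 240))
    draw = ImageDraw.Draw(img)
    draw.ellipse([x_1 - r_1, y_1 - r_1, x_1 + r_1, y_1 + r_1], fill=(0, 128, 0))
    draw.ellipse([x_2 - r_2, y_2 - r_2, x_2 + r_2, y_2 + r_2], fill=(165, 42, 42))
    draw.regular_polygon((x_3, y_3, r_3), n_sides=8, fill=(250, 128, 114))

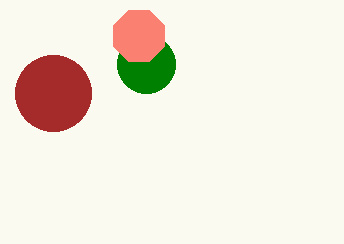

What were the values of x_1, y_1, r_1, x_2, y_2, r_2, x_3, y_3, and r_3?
x_1 = 146, y_1 = 64, r_1 = 29, x_2 = 53, y_2 = 93, r_2 = 38, x_3 = 139, y_3 = 36, r_3 = 28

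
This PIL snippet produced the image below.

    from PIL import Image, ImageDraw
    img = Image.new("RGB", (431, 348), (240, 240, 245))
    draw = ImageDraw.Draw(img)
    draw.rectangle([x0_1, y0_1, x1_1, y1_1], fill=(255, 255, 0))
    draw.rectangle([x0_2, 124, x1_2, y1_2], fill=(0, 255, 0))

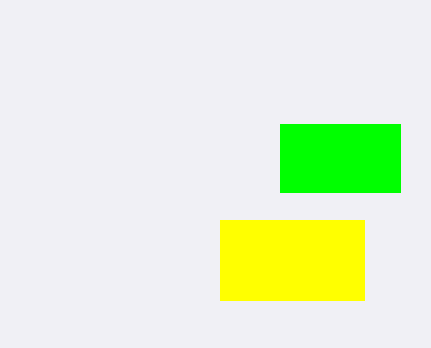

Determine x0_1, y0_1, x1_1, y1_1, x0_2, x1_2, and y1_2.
x0_1 = 220; y0_1 = 220; x1_1 = 364; y1_1 = 300; x0_2 = 280; x1_2 = 400; y1_2 = 192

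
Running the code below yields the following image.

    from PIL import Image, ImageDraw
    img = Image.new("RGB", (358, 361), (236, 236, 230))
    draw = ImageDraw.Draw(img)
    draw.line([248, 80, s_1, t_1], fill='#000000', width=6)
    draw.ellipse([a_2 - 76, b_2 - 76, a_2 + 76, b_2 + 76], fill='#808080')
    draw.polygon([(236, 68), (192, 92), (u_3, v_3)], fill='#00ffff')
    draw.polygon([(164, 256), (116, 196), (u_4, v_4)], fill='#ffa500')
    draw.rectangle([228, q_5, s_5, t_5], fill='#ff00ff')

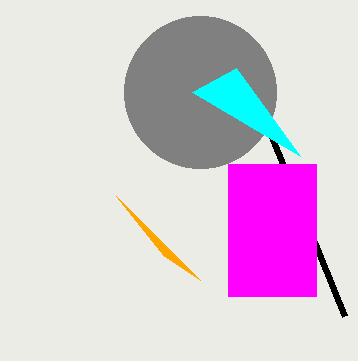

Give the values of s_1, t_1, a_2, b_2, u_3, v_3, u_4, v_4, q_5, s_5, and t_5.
s_1 = 344; t_1 = 316; a_2 = 200; b_2 = 92; u_3 = 300; v_3 = 156; u_4 = 200; v_4 = 280; q_5 = 164; s_5 = 316; t_5 = 296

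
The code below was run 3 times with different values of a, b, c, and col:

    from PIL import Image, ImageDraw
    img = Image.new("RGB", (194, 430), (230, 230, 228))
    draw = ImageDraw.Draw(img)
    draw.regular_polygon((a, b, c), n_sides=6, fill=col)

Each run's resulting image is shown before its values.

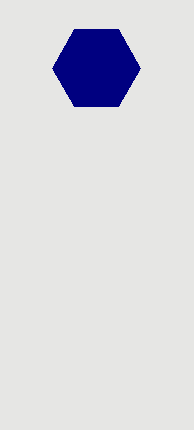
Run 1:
a = 96, b = 68, c = 44, col = 'navy'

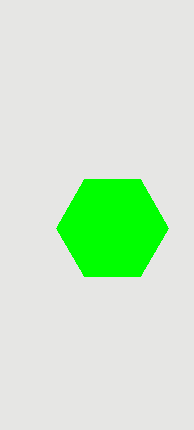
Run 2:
a = 112; b = 228; c = 56; col = 'lime'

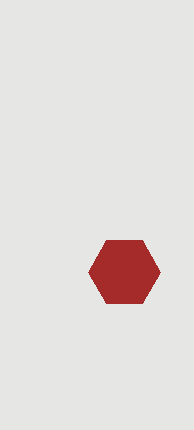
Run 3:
a = 124; b = 272; c = 36; col = 'brown'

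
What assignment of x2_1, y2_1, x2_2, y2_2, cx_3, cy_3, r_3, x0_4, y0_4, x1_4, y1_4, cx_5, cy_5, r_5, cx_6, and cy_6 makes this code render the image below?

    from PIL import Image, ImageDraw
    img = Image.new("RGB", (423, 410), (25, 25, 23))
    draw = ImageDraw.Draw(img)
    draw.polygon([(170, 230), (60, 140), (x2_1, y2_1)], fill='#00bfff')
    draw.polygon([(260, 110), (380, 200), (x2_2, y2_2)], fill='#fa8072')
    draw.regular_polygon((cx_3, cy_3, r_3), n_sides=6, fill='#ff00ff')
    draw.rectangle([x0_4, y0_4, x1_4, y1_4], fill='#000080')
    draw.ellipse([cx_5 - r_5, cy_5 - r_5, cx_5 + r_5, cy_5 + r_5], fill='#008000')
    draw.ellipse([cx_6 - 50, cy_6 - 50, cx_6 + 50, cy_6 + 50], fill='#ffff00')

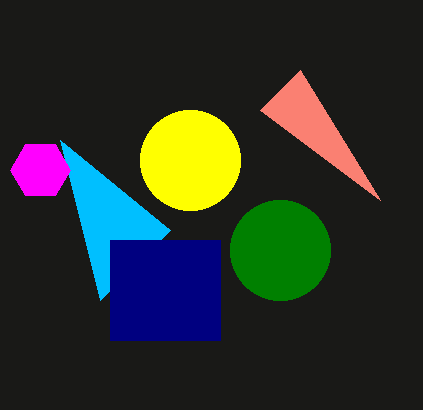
x2_1 = 100, y2_1 = 300, x2_2 = 300, y2_2 = 70, cx_3 = 40, cy_3 = 170, r_3 = 30, x0_4 = 110, y0_4 = 240, x1_4 = 220, y1_4 = 340, cx_5 = 280, cy_5 = 250, r_5 = 50, cx_6 = 190, cy_6 = 160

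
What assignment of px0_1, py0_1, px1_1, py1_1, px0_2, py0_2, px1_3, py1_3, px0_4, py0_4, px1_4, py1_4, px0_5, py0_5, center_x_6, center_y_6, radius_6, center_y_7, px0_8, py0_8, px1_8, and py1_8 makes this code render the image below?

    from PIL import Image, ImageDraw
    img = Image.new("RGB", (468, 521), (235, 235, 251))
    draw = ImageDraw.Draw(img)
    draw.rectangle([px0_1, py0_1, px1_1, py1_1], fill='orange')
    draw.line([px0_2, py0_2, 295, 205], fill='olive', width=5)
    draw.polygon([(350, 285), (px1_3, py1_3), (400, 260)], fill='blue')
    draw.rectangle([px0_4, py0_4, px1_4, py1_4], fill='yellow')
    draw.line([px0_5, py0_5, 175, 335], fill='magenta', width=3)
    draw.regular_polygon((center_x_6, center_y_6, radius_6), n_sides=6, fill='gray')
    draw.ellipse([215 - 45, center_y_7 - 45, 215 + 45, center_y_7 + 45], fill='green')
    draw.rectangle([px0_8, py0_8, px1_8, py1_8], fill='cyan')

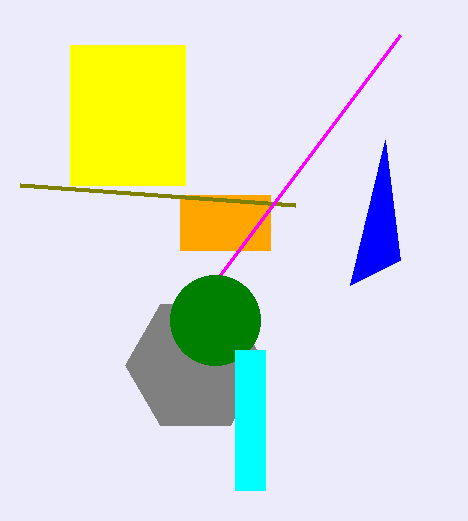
px0_1 = 180
py0_1 = 195
px1_1 = 270
py1_1 = 250
px0_2 = 20
py0_2 = 185
px1_3 = 385
py1_3 = 140
px0_4 = 70
py0_4 = 45
px1_4 = 185
py1_4 = 185
px0_5 = 400
py0_5 = 35
center_x_6 = 195
center_y_6 = 365
radius_6 = 70
center_y_7 = 320
px0_8 = 235
py0_8 = 350
px1_8 = 265
py1_8 = 490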